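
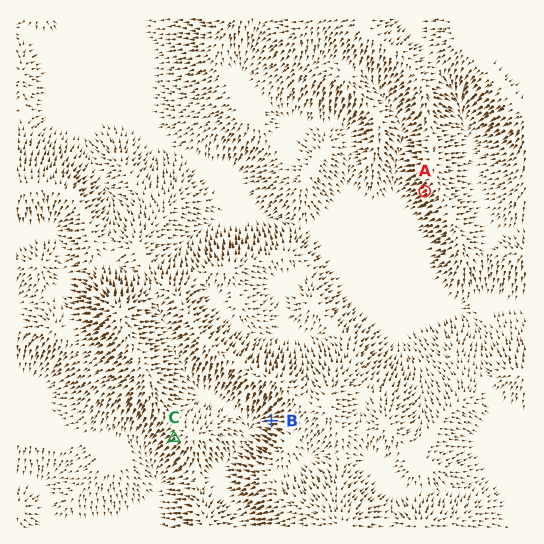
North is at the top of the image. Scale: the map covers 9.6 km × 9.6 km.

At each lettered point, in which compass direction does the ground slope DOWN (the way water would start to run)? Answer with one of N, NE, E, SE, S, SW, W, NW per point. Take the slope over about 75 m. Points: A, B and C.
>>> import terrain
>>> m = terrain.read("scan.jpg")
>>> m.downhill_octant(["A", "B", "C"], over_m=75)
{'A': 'SW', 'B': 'W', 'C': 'SW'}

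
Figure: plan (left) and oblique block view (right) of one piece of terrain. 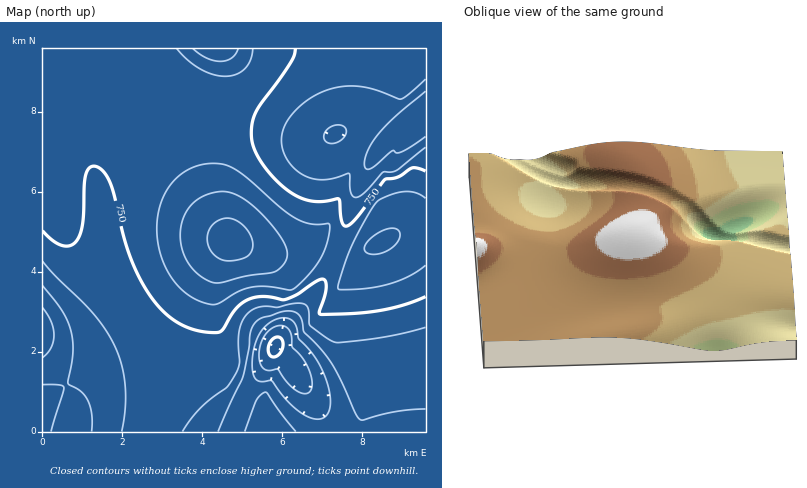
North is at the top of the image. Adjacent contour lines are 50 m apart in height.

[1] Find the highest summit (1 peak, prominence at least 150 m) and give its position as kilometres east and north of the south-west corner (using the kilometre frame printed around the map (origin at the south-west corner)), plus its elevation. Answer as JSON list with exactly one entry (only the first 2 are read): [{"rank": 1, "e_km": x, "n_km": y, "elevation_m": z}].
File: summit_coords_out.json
[{"rank": 1, "e_km": 4.71, "n_km": 4.81, "elevation_m": 917}]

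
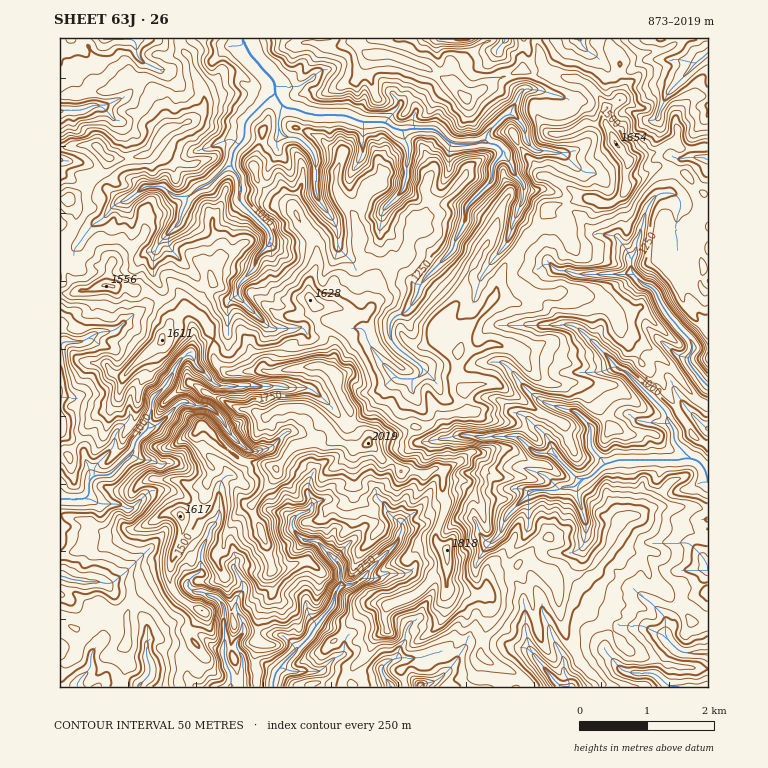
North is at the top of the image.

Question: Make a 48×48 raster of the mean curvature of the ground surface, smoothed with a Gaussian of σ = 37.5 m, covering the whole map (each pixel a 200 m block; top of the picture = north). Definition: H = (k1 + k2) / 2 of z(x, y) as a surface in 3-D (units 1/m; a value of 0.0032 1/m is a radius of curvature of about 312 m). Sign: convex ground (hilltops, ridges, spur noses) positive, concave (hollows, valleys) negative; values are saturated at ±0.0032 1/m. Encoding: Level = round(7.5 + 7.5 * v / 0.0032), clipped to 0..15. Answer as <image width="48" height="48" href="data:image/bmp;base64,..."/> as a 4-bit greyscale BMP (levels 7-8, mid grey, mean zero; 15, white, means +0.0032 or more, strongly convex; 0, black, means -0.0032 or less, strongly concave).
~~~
<image width="48" height="48" href="data:image/bmp;base64,Qk32BAAAAAAAAHYAAAAoAAAAMAAAADAAAAABAAQAAAAAAIAEAAATCwAAEwsAABAAAAAAAAAAAAAAABEREQAiIiIAMzMzAERERABVVVUAZmZmAHd3dwCIiIgAmZmZAKqqqgC7u7sAzMzMAN3d3QDu7u4A////AIS0tCjWp0TyfembqgwCirmI6wRMynoFNLhIjianrCTjBiCMkJzMRZnMgKT6YCSv/nw7qhqn5mG6YO8TtzRVlKxlFcW2K+ySAmpkmxZsWTT6ZAz3jdP5NkpILx2GTZgl2LqGizdpi3GliwKZOPBctFqIHTtollNU25aqmFdn/TK4vEBZh6QI1lmpR5l4eZtXuErJSHbdUIOdtkwN3v+x+Yq3ZLl3iISaZZQxeGfgfPCaVU0BZ3fH6VyGhLh3dmi5qCdXV3nTC6SvyH8vBjEq5wx4ebiqd3pUVbmnhHj4P0FsefUM0J81+UjHx1ZMl4epknqJiCP4C4iPgyCT+gas94BoeZoWyGVnaGeXv7Brc6frMJpZT7BsPlsPGtxEumiIm82l1N7MgLbJUM5qakCW8g4VjKkIrMtlZUMyEEm2o17jSgiKlnZX+FyTTJkMmZu822hczxEotIeMTBh7orWh54U2AQI22IiBFXkiWv74mURb6C5IRk+5xYbN2Zohp2xP9LhMBTACqV3P1SO7Ws2L/pVCfsD2EzMzU+PEsN+zp/EAvZtNvTF0iP/PQg3gpFaHNkpsokW/nwP5B4jWzahAAAAAXD1w/Ozx6iqLLQBp+AW9ZX1mimbtt53uYt9wyzJC4aisuR8IAM/8/egvR2ZJq+1gfjANgn4sHURW+Bfg/+anh2DJM5dNKWEukHuYeuCHzDpG5MA/0AAAADbkp1RXe772HdzM3gfG4Ct/nnoPDP////3udj9DeVZw6VZmMG5eFF+rGvtAjyaKVYimZdBVjIY6x3iaCqbTCwAoho+zXCmEmSSmXAurmWrbm9uAnKsPJJxCJVy0rR6gEUpWeStdh6NDMDMIfKLxLUeaU2mp6EwK26ZpqRJ6xop3inepmpww2IZliUh8diDKaeq4fMYXm0upqZqZqq0Lq5/v3rK4a6PYiNOGeHoJe3e3iLzMyVAtfZM4VWqla4I6aNLHiYZwiaPGZzEAAwi6a6actGd2yqcIdKpGmJq2CPVrhTnd2x63bKWJmlOMiJ6ASJsJlZl5Ya8al2q5tQqXetWIluIYaZzgmNsawnmbsIzA6HqDRle3e2o2lcsUjUgCfqYMooupoznwi4tId4K3i8qlF/qR3mB+v4CssguqlBn0Lsdr+IDJaulnUIcRReCJuyP0ylCJvBGvBCjNP5Qkbmi3piD1QODjyEXgzcCuD9JnH+pFK6l212Vbiaid9wjzamXxPOC/O/WAvKZGWbSqt4iurOiCTjbGPwXuD7KbVY8S8ABpf7l0aLv5RG1XgmKGMW3MOoLZAgBfDftRzHhvK3eoFoztumOtb5VkIyMQPsRPDZn4+VMPcxAzuWlayXQ7RDIiVk9bWdgwy2RT4VsPZs1mJoh1qal2aZ2GX3JafOijqmRGn6g4uoeaxqlV2HSXVmn9ehiFvG21A4muOYRgm3h3m4E7p8pWVmFIpoismFW92sumSHunK4iIpnudYoRleWllvc6oq6YofVZzfYZVUneSYmSYpUdX7s28lldzI602fVYryUaOhg=="/>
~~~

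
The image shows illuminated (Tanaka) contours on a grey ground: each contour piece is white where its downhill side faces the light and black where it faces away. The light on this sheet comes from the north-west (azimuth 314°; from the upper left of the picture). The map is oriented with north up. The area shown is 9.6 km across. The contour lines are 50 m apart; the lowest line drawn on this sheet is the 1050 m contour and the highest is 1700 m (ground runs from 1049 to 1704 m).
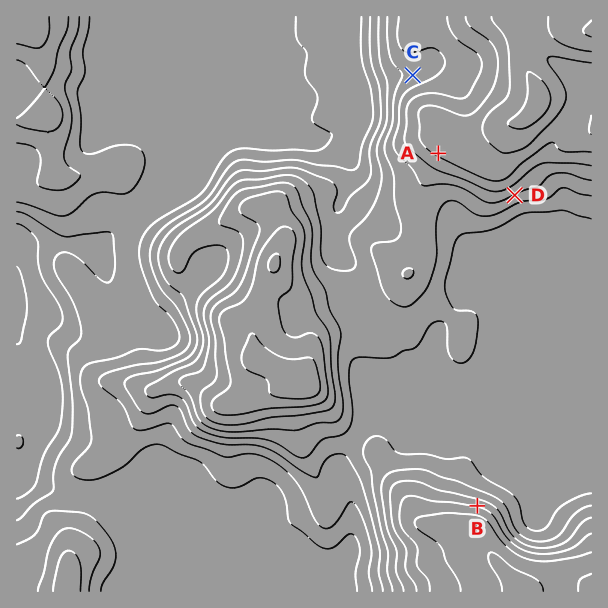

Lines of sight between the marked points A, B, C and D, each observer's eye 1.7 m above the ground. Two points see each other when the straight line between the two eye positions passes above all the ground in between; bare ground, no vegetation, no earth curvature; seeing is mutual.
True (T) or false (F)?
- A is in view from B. T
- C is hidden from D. T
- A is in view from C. F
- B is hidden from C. T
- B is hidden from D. F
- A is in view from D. F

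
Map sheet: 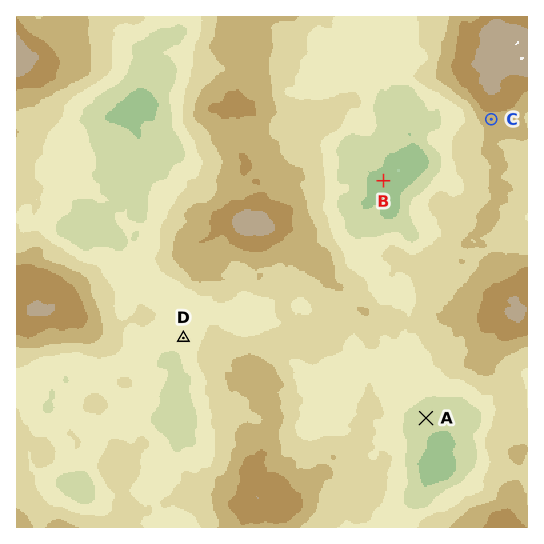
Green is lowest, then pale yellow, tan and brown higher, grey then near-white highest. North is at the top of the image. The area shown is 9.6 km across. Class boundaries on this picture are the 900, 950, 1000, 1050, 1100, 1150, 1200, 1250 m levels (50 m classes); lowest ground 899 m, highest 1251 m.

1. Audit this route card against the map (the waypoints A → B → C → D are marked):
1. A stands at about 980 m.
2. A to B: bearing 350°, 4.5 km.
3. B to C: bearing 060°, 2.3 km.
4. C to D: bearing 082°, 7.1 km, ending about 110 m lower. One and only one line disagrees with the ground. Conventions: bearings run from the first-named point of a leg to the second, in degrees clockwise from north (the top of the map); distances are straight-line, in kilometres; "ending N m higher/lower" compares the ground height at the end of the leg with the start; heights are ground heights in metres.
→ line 4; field bearing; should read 235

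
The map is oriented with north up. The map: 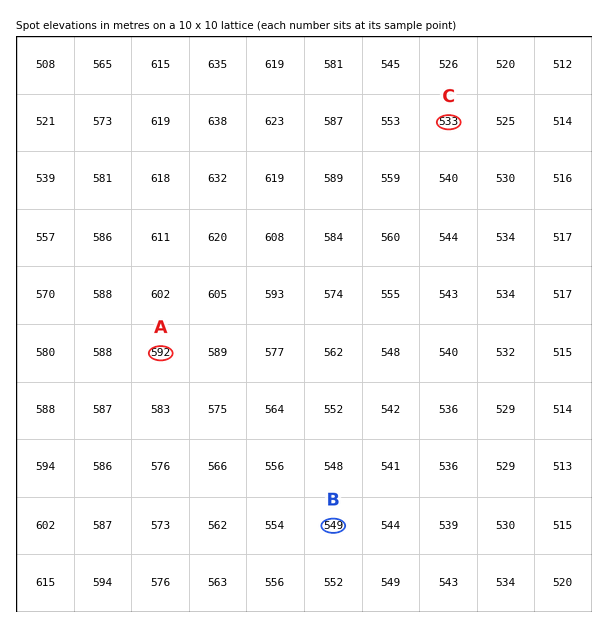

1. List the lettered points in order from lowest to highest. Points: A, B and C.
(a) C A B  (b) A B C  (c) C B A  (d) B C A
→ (c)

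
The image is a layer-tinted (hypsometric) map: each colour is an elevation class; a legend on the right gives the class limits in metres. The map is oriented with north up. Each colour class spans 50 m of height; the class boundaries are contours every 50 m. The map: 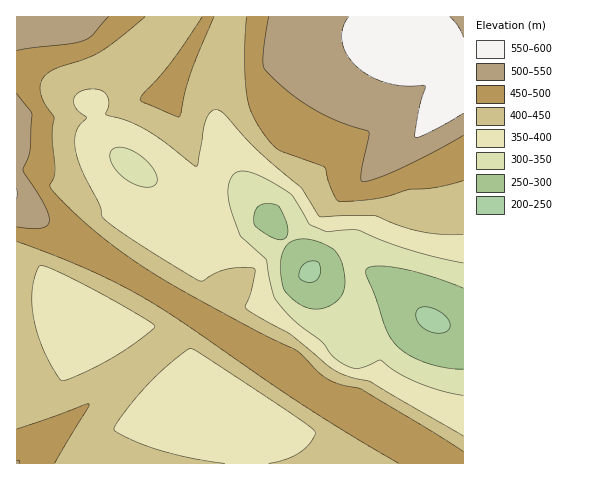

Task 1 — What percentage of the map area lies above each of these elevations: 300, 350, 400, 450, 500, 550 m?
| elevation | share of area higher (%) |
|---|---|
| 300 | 94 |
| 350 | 86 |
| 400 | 61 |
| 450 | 34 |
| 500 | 14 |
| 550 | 5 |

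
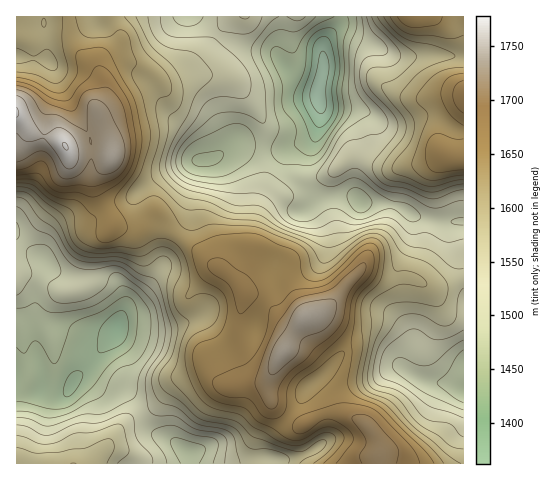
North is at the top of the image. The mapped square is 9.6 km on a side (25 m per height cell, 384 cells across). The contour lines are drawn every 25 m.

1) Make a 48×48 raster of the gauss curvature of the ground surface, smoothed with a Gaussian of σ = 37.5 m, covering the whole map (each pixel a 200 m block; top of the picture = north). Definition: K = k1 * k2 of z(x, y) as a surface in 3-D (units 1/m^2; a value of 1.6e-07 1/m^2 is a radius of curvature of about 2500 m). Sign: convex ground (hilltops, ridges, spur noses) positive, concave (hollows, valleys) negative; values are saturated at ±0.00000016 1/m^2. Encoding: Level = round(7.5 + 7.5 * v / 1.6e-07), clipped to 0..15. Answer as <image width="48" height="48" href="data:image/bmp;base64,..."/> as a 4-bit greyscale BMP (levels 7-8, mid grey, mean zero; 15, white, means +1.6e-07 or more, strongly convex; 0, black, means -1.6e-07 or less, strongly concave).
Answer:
<image width="48" height="48" href="data:image/bmp;base64,Qk32BAAAAAAAAHYAAAAoAAAAMAAAADAAAAABAAQAAAAAAIAEAAATCwAAEwsAABAAAAAAAAAAAAAAABEREQAiIiIAMzMzAERERABVVVUAZmZmAHd3dwCIiIgAmZmZAKqqqgC7u7sAzMzMAN3d3QDu7u4A////AIZpaIZ1ZleZd5h3d2R+9AR2VoiIh3eGVodXZ3d4l1eIerq5dUWKkAL7aIeImIiHh4eId4d5qHh3mXbPp2ZWr7f/dDRniHdmmIh3eadouIl3qFWLl2SFWf9tplh3d4hleJl2aJeIiFVXh2iXVXiTAv0AF4uoeKuImHZ5iWWKhjJXeIuod2e+MGdUWK3Zd5h3h1aGfoVphlRWZ3hnh0avpah3dUilV3Z3eGambpZWeJZndmacykZ2asl3YwSleHeHaXiXapd3iIaLp2eZmDZzSeuHYgj6ZomHaHh3eIeIqEOftmh3h3ZnZ5l4dkjsd3d3d3d3h3d2mWV6Ynl4h4d6d3hod3esqHiHd3eIh3d2d2mYRKqIh3Z7uoh4h5icqIiHeHiIiId3eVipiNyHd3Z6uXZndbiLl3h2aHd4h3d3i3eZhop1Z3qndGd4cmVHd4hmd3d3d3h3rXeYcAaGZ3y2Y3ialVdmaJh4mHh2Z3dmzXinURe6ZWqEaNiauWd2aJh4p3d1Z3d3iHjZnIeshXdUefmap6qId4h3d2eHqZmIetiGv6eth6dWlJmHYt+oh3eHeIhnupmZZrdifGSJVqd4gzdzAGt2Z3iZhnZFh3eIdXUxVzN3Rod4hTamWVgRV4iYY4dohUQ0/4kziFi6d3eIhla5iJ+DaImIdneacxJG+DVr+3mpiHeJh4e8l5/VRoh3iHerc2mJRGaO91iIeHd3e/dIZs/0JXd3d2WLh/uvUbp2QDiId4qVbNIGVJ/2V4d3d2Vpiflvw4ljRGiIh5y1aGNXcy3DZ3iHd4Z3VZh51mh3d4hmZ4l1jrZ3cgcRd5ZYiJd3dGZ2l1d4dmh1eIU1v/t4dv8ySeQmiIhWU4RUR2a8hmiYioZUWqllRv9QCsZWeN5mZaVVJ+mahleHaIZVeGd1NuthO6Ukmcts+Vd2NekmdUd2Vnd4hmd0KupmeYh2q2AI20R3h1MTVpmIh3iIdnQZmYZ/tFvZZ6MYfIRq/URCPf2ZmHd3Z4EO9QFM6FeadZi9fbNq/4d0X/uIiHdWl3h4tzNHqGabh3Z2j6R4voV4bvl4iIdFuFrHeXd3h2e8d2gg33aHioR4Vph3eJdGl2d3und3h3i6iHkzmTZ3d3aHRWZ3ird5Z4VGqnh5qHZ2iTV3hzV3dneHZnZ3eZaIWKaMZGh7t1RVZ3eFlUaIiYd4h4d3d3Z2h4jfcDeahlV3aJgyY1zYm3d3iHeId3eHplvdc0eHeah3iu1nln2niWZnmGZ3d3eIhk21mUWWWJhliqZauHZmeId5p2Z3eIiIRWqDl0zWZ4h2ilNYqWR5iKh6lnd3iZiHZqdpho/Hd4h3eXVd+Gd1Z3d5dnd3iIiIl6h/p4mXeHd3Z4RrmIiYd3Z3Znh3h2Wah3ith2Z5lkZ3Znd2Z3aYV2Z3Z4h3dkO9h0j6aIWNgiaId3h1dleGWqeJh4dnd0SbhQj5J3FrZVeHd3eId2mpe6eZiIZWd3p4hkelGHAnnMhmZ3eJd3iHNGZ4eJhmd6tlaLhFSqVnvriIdw=="/>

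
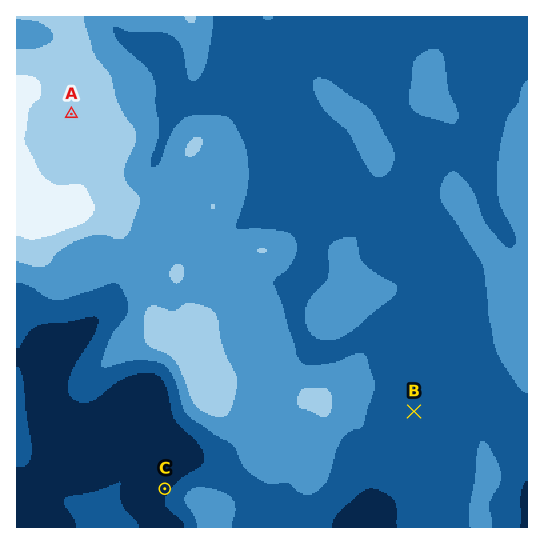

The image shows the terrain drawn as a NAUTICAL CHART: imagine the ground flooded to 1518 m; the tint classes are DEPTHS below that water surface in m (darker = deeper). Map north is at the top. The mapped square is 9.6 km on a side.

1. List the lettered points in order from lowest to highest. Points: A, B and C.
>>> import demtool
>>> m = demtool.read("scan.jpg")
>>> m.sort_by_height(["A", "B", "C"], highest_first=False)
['C', 'B', 'A']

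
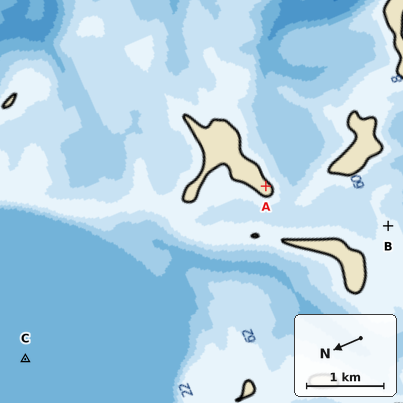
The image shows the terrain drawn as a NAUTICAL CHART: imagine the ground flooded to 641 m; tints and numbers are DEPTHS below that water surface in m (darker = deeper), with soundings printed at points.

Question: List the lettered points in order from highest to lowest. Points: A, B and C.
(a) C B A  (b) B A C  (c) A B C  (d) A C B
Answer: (c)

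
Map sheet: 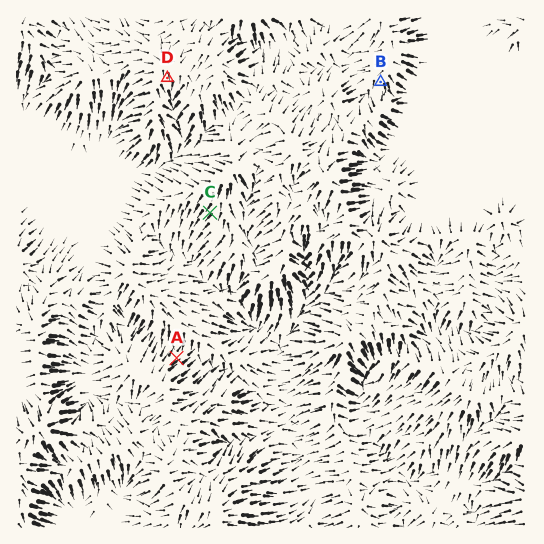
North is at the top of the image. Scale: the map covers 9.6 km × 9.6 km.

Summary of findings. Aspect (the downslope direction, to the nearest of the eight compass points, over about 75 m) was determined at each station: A NE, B S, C SW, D S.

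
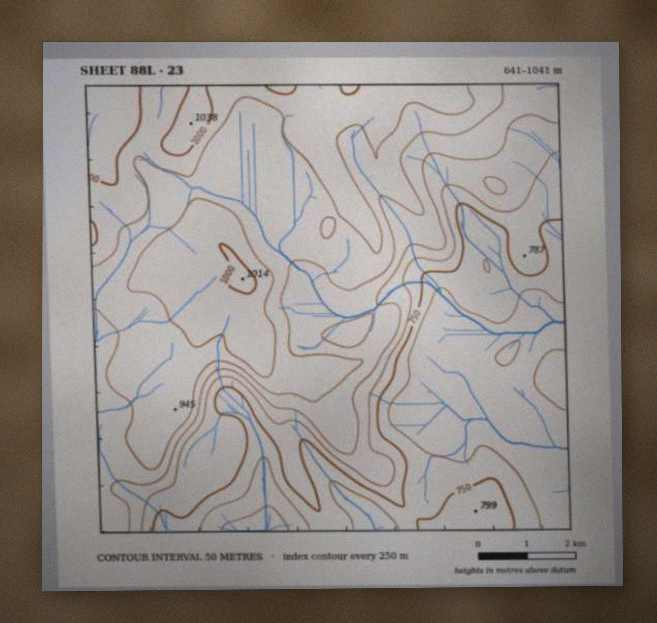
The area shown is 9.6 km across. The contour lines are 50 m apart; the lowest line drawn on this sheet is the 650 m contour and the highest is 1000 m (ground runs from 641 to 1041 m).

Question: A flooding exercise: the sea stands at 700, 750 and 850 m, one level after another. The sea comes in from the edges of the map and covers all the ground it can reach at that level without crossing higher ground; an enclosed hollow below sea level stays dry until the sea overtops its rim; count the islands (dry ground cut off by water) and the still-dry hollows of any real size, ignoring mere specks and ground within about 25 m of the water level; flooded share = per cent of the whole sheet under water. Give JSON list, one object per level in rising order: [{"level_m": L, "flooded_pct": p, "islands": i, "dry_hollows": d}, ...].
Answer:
[{"level_m": 700, "flooded_pct": 15, "islands": 0, "dry_hollows": 0}, {"level_m": 750, "flooded_pct": 27, "islands": 0, "dry_hollows": 0}, {"level_m": 850, "flooded_pct": 44, "islands": 0, "dry_hollows": 0}]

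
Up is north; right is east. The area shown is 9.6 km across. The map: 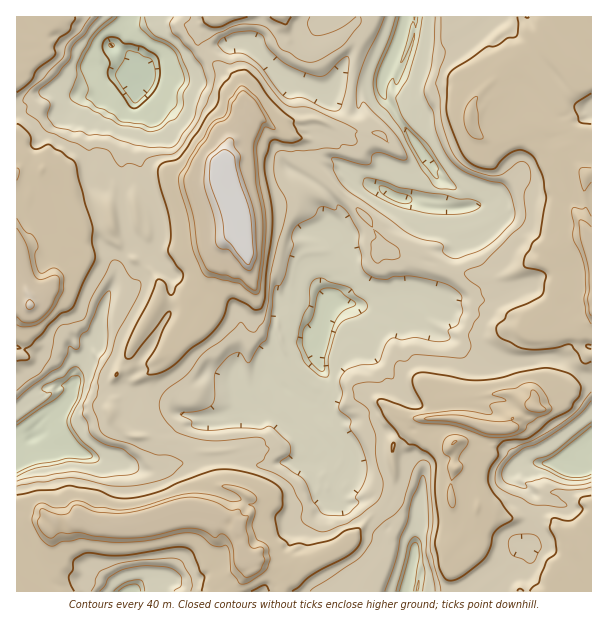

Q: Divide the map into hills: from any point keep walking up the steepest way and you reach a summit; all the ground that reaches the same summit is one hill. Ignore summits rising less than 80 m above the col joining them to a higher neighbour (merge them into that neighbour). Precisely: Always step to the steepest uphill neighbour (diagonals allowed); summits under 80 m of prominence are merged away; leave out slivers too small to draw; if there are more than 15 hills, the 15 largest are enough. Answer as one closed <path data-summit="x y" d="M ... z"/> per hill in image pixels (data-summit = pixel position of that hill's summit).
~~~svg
<path data-summit="224 165" d="M488 16l-471 0 0 88 21-10 18-4 16 4 30 2 20-16 9 0 2 3 3 13-9 18-1 21-5 14 0 13 3 11-3 27 5 27 7 19-13 12-4 6-1 15-11 23-6 22 2 12-2 4-8 4-4 15-10 13 0 9-8 18-32 29-2 7 8 1 9 9 20 3 28 12 20 2 22 8 17 2 7-3 4-5-1-30 10-9 5-10 32 3 24-4 10-5 5 3 7-4 8 2 3-1 4 7 19 13 5 14 7 10 0 8 5 6 0 10 2 9 10 11 3 3 6 2 5-8 10-4 2-10-7-7 7-12-1-11-13-22-22-26 0-3 6-4 5-9 0-12-7-14-2-12 4-9 0-9 8-24 5-4 32 2 7-4 14 0 15-5 18 0 7-10 4-22 10-11 12-2 10-10 9-2 22-13-3-7-11-12-43 1 0-4 4-5 2-15-8-9-4-12-21-28 7-9 0-14-6-11-17 0-3 3-2-1-6-10 2-17 2-5 12 5 13-31 18 5 15 0 33-21z"/><path data-summit="591 248" d="M591 16l-102 0-18 16-27 17-15 0-18-5-13 31-12-5-4 11 0 11 7 11 6-5 15 2 6 11 0 14-7 9 21 28 4 12 8 9-2 15-4 5 0 4 43-1 14 16 0 3-7 5-15 8-9 2-7 8-15 4-10 11-3 18-5 10-3 4-18 0-9 3 4 11 8 9 52 24 12 10 21 12 23 2 25-8 17 0 16 6 21 18z"/><path data-summit="120 525" d="M261 408l-7 4-5-3-10 5-24 4-32-3-5 10-10 9 1 30-4 5-7 3-17-2-16-7-26-3-28-12-15-2-8-2-9-10-12 5-10 0-1 152 311 1 20-18 7 0 5-3 25-29 0-6 7-12-5-17-12-9-27 7-9 0-11-5-13-14-2-9 0-10-5-6 0-8-5-4-7-20-19-13-4-7-3 1z"/><path data-summit="486 428" d="M390 298l-18 2-7 4-32-2-5 4-3 6-5 27-4 9 2 12 7 14 0 12-5 9-6 4 0 3 22 26 10 16 4 12-1 9-6 8 6 4 1 9-6 7-6 1-4 9 4 2 9 0 27-7 13 10 6-9 11 5 15 1-1 11-4 14 1 24-9 37 59 1 18-16 20-11 10-12 17-13 5-43-8-10-11-8-4-8 4-7 9-6 12 5 36-1 5 2 14-17 0-64-22-19-16-6-17 0-25 8-23-2-21-12-12-10-52-24-8-9z"/><path data-summit="30 305" d="M131 80l-9 0-20 16-30-2-16-4-18 4-22 11 1 334 16-1 3-10 32-29 8-18 0-9 10-13 2-12 12-11-2-12 6-22 11-23 1-15 4-6 13-12-7-19-5-27 3-14-3-37 5-14 1-21 9-16z"/>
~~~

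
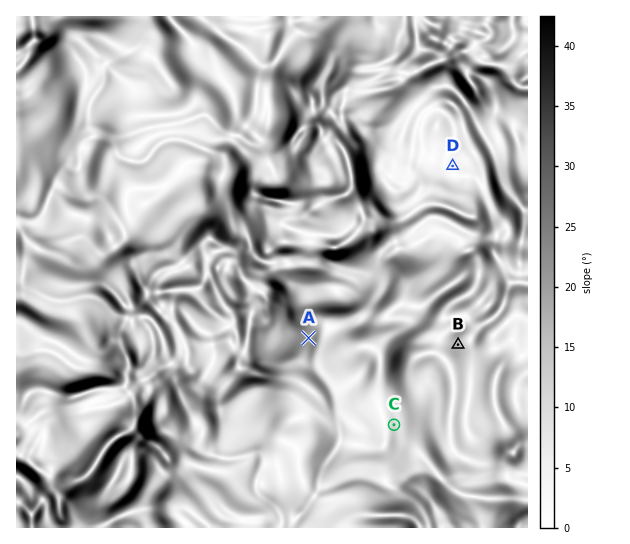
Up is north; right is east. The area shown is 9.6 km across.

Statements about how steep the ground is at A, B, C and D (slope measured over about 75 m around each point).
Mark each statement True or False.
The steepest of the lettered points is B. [False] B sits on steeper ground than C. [True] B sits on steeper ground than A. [False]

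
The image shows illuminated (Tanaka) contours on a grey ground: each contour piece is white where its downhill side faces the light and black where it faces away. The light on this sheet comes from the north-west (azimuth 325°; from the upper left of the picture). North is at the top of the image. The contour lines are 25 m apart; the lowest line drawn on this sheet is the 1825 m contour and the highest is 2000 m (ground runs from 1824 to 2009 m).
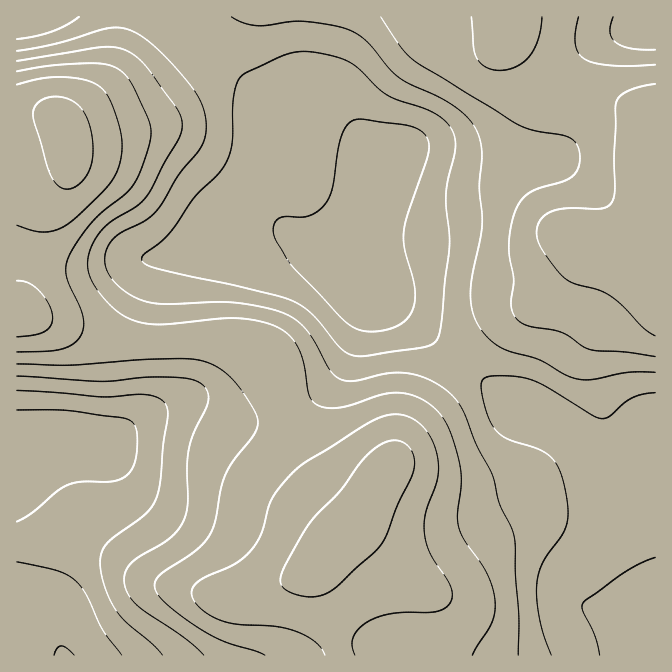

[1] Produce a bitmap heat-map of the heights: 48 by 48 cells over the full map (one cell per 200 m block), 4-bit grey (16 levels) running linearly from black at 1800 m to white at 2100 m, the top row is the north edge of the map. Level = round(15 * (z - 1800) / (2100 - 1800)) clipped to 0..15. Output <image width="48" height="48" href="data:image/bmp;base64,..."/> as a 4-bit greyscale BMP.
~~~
<image width="48" height="48" href="data:image/bmp;base64,Qk32BAAAAAAAAHYAAAAoAAAAMAAAADAAAAABAAQAAAAAAIAEAAATCwAAEwsAABAAAAAAAAAAAAAAABEREQAiIiIAMzMzAERERABVVVUAZmZmAHd3dwCIiIgAmZmZAKqqqgC7u7sAzMzMAN3d3QDu7u4A////ACEREiIzREVWZmd3eId3d3d3ZmVUMzMiIiEREiM0RVZnd3d3iId3d3d3ZmVEMzIiIiIRIjNEVWZ3iIiIiIh3d3d3dmVEMzIiIiIiIjRFZneIiIiIiIiIiIh3dmVDMzIiIiIiIzRWZ3iIiImZmYiIiIiHdmVDMzIiIiIiI0VWZ3eIiImZmZiIiIh3dmVDMzMyIiIjM0RWZnd3iImZmZmIiIh3dmVEMzMzIjMzM0RVVmZ3eIiZmZmZiId3ZlVEMzMzMzMzM0RFVWZnd4iJmZmZiId2ZlVUQzMzMzMzM0RERVZnd4iJmZmZmId2ZVVURDMzMyMzMzNERFVmd3iImZmZmId2ZVVURDMzMyIzMzMzRFVmd3iIiZmZmId2ZVVURDMzMyIjMzMzRFVmd3eIiJmZmYd2ZVVURDMzMyIiIiIzRFVmd3d4iJmZmYh2ZVVERDMzMxIiIiIjNFVmZ3d3iImZmYh2VVRERDMzMxERIiIjNFVmZnd3eIiZmYd2VUREQzMzMyIiIiIjNFVWZmd3d3iImIdmVEMzMzRDMyIiIiIjNEVWZmZ3d3eIiHdlVDMzM0REMzMzMzMzNEVWZmZmZmd3d3ZlRDMzM0REMzM0REREREVVZnd2ZmZmZmZVRDMzRERERERVVVVVVVVWZ3d2ZVVWZlVURDNERVVURGZmZmZmZmZmd3d2ZVRVVVRERERFVWZVVXd3d3ZmZmZ3d3d2VURERERERFVVZmZmZoiId3d3d3d3d3d2VDMzM0RERVVmZmZ3d5mYh3d3Z3d3d3ZlRDMiMzREVWZmZnd3eJmYh3ZmZmZmZmVUQyIiIzRFVmZnd3d3iJmYh2ZVVVVVVVREMiISIjNFVmZ3d3d4iJmId2VUREREREMzIiERIjNFVmZ3d3eIiJiIdlVERERDMzMyIiESIjNFVmZ3eIiIiIiIdlREREMzMzMyIiIiIzNEVmZ3iIiIiIiIdlRERDMzMzMiIiIiIzNEVWd4iIiIiZmYh2VURDMzMzIiIiIiIzNEVWd4iIiIiZmZiHZVREMzMzMiIiIiIzNEVWZ4iIiIiJmZmIdmVEQzMzMzMiIiIzNEVWZ3eIiIiJmqqZh2ZUQzMzMzMyIiIjNEVWZnd3d4iJqqqpiHZVRDMzMzMyIiIjNEVWZmZnd4iKqqqpmHdlREMzMzMyIiIiNEVVZmZmd4iKqqqqmIdmVEQzMzMyIiIiNEVVZmZmd4iaqqqqmId2VUQzNEMyIiIiM0VWZmZmd4iaqqqqmId2ZUQzNEMzIiIjNEVmZmZnd4iKqqqpmId2VUQzNEMzMzMzRFVmZ3d3d4iKqqqpmHdmVUQzMzMzMzREVWZnd3d3d4iJmqmZiHdlVERDMzMzM0RVVmd3d3d3d3iIiZmIh3ZlVEREMzMzNEVWZ3d3d3d3d3d3d3d3d2ZVRERERDRERFZmd3eIh3d2ZmZlVWZmZmVURERERERERVZnd3iIiHd2ZVVUREVVVVVERERVVERFVWZ3d3iIiHdmZVRDM0RFVURERFVVVVVVVmd3d3iIiHd2ZVRA=="/>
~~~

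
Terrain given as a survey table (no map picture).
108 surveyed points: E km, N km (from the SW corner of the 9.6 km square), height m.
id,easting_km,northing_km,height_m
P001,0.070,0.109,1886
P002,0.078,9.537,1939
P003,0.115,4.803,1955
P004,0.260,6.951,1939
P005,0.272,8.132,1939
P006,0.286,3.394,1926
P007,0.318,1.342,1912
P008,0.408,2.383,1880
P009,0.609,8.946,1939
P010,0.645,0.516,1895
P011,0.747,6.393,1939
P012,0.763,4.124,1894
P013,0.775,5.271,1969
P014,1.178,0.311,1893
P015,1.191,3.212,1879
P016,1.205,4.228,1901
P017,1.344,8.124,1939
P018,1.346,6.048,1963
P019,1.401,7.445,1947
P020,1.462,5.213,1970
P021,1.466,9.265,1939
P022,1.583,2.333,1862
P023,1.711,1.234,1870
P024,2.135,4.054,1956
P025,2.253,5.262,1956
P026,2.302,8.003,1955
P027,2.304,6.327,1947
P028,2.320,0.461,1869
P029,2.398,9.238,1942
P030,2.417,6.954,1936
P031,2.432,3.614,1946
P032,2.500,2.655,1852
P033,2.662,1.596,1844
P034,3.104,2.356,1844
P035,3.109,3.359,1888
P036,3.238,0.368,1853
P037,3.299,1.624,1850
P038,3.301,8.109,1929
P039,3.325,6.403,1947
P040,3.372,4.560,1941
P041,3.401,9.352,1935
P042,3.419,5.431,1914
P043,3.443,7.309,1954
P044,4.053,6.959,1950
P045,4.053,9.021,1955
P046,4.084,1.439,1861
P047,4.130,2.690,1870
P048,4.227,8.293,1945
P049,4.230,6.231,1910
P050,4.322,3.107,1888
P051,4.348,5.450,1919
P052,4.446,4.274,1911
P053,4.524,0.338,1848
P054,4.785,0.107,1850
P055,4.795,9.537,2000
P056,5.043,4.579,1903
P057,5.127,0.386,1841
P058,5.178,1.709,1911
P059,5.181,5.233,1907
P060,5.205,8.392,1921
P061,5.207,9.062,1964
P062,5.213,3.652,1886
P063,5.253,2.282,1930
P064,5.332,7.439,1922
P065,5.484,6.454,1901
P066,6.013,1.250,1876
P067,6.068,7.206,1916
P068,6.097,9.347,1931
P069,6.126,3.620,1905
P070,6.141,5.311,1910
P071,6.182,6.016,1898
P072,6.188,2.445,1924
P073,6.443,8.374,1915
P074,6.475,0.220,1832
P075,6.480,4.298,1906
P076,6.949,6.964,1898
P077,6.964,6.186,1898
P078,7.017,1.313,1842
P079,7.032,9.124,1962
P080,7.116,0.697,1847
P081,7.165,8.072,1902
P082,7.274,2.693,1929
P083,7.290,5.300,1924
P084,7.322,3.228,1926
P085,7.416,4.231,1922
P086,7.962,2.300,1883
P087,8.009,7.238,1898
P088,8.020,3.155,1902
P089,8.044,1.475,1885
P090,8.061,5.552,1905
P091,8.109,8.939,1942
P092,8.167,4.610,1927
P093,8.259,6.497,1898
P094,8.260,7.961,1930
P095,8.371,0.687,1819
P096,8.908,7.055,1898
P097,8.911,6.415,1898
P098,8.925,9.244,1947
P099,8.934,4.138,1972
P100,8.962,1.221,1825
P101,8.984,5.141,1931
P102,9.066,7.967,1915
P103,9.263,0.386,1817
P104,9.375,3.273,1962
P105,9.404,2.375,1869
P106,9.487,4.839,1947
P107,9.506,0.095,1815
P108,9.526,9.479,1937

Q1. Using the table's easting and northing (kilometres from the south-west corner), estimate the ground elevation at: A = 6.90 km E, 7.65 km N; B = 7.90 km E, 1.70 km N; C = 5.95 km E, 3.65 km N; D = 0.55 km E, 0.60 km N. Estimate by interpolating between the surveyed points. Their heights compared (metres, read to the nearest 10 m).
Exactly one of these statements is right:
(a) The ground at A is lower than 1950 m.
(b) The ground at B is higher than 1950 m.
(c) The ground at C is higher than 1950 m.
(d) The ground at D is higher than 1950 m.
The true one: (a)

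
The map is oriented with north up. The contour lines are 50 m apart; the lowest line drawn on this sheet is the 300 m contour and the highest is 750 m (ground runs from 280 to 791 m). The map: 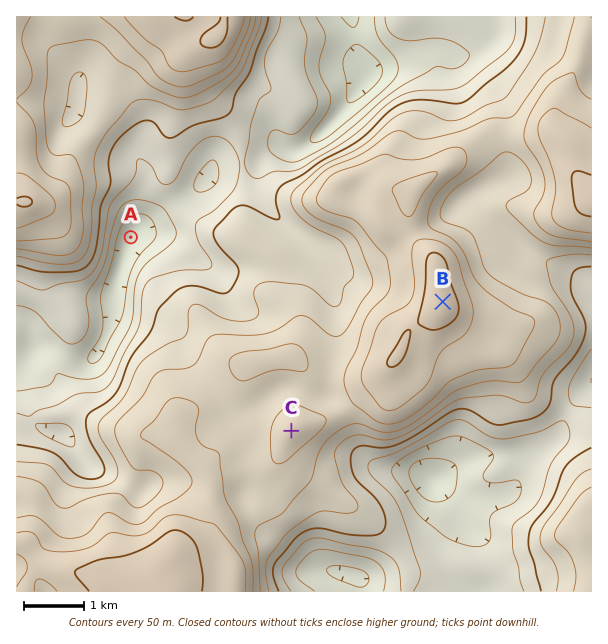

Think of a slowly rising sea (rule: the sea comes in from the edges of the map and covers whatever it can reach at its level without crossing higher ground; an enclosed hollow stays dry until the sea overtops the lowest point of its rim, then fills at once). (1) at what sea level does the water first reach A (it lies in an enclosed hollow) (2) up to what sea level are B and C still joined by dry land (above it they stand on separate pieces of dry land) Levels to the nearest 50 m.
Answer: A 400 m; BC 650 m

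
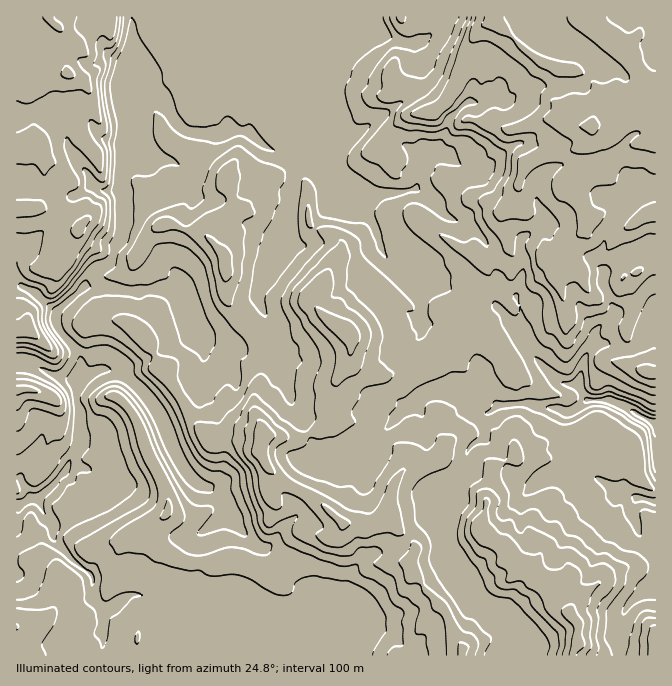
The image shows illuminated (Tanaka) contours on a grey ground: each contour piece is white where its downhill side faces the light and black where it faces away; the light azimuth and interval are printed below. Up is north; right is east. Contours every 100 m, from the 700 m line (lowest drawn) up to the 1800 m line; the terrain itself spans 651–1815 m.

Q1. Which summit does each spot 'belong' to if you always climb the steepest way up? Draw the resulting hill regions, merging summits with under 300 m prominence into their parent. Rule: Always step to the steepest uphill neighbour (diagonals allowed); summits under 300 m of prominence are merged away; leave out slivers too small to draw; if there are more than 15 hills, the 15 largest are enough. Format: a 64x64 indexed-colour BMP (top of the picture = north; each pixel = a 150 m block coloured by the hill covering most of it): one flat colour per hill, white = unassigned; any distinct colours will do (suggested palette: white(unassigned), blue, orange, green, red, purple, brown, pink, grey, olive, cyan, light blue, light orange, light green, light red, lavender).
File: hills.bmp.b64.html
<image width="64" height="64" href="data:image/bmp;base64,Qk12CAAAAAAAAHYAAAAoAAAAQAAAAEAAAAABAAQAAAAAAAAIAAATCwAAEwsAABAAAAAAAAAA////ALR3HwAOf/8ALKAsACgn1gC9Z5QAS1aMAMJ34wB/f38AIr28AM++FwDox64AeLv/AIrfmACWmP8A1bDFABERERERERERERERERERERERERESIiIiIiIzMzMzMzMzERERERERERERERERERESIhERESIiIiIiIiMzMzMzMzMREREREREREREREREREREiIhESIiIiIiIiMzMzMzMzMxERERERERERERERERERESIiIiIiIiIiIiMzMzMzMzMzERERERERERERERERERERIiIiIiIiIiIiMzMzMzMzMzMREREREREREREREREREREiIiIiIiIiIjMzMzMzMzMzMxEREREREREREREREREREiIiIiIiIiIjMzMzMzMzMzMzEREREREREREREREREREiIiIiIiIiIjMzMzMzMzMzMzMRERERERERERERERERIiIiIiIiIiIiMzMzMzMzMzMzMxEREREREREREREREREiIiIiIiIiIiMzMzMzMzMzMzMzEREREREREREREREREiIiIiIiIiIiIzMzMzMzMzMzMzMREREREREREREREREiIiIiIiIiIiIjMzMzMzMzMzMzMREREREREREREREREiIiIiIiIiIiIiMzMzMzMzMzMzMREREREREREREREREiIiIiIiIiIiIiIzMzMzMzMzMzMxEREREREREREREREiIiIiIiIiIiIiIjMzMzMzMzMzMzERERERERERERERESIiIiIiIiIiIiIiIzMzMzMzMzMzMRERERERERERERESIiIiIiIiIiIiIiIjMzMzMzMzMzEREREREREREREREiIiIiIiIiIiIiIiIiMzMzMzMzMzEREREREREREREREiIiIiIiIiIiIiIiIiIjMzMzMzMzEREREREREREREREiIiIiIiIiIiIiIiIiIiMzMzMzMzMRERERERERERERESIiIiIiIiIiIiIiIiIiIzMzMzMzMxERERERERERERESIiIiIiIiIiIiIiIiIiIiMzMzMzMxERERERERERERERIiIiIiIiIiIiIiIiIiIiIjMzMzMzEREREREREREREREiIiIiIiIiIiIiIiIiIiIiMzMzMzEREREREREREREREiIiIiIiIiIiIiIiIiIiIiIjMzMzIREREREREREREREREiIiIiIiIiIiIiIiIiIiIiIiIiIiERERERERERERERERIiIiIiIiIiIiIiIiIiIiIiIiIiIRERERERERERERERESIiIiIiIiIiIiIiIiIiIiIiIhERERERERREEREREREREiIiIiIiIiIiIiIiIiIiIiIhERERERFEREQRERERERESIiIiIiIiIiIiIiIiIiIiIhEREREREURERBERERERERIiIiIiIiIiIiIiIiIiIiIhERERERERRERBERERERERIiISIiIiIiIiIiIiIiIiIiERERERERFERBEREREREREREREiIiIiIiIiIiIiIiIiEREREREREUREERERERERERERERIiIiIiIiIiIiIiIiERERERERERREQREREREREREREREiIiIiIiIiIiIiIiIRERERERERFEREEREREREREREREiIiIiIiIiIiIiIiEREREREREREURERBERERERERERESIiIiIiIiIiIiIRERERERERERERREREQRERERERERERIiIiIiIiIiIRERERERERERERERFEREREERERERERERESIiIiIiIiIREREREREREREREREURERERBERERERERERIiIiIiIiERERERERERERERERERREREREQRERERERERESIiIiIiIRERERERERERERERERFERERERBERERERERERERIiIiIREREREREREREREREREUREREREQRERERERERERESIiIhERERERERERERERERERRERERERBERERERERERERIiIhERERERERERERERERERFEREREREERERERERERERESIiEREREREREREREREREREUREREREQRERERERERERERIhERERERERERERERERERERREREREQRERERERERERERERERERERERERERERERERERFERERERBEREREREREREREREREREREREREREREREREREUREREREQRERERERERERERERERERERERERERERERERERRERERERBERERERERERERERERERERERERERERERERERFEREREREEREREREREREREREREREREREREREREREREREUREREREQRERERERERERERERERERERERERERERERERERREREREREERERERERERERERERERERERERERERERERERFEREREREQREREREREREREREREREREREREREREREREREURERERERBERERERERERERERERERERERERERERERERERREREREREERERERERERERERERERERERERERERERERERFEREREREEREREREREREREREREREREREREREREREREREUREREREQRERERERERERERERERERERERERERERERERERRERERERBERERERERERERERERERERERERERERERERERFEREREREEREREREREREREREREREREREREREREREREREUREREREQRERERERERERERERERERERERERERERERERERRERERERBERERERERERERERERERERERERERERERERERFEREREREQREREREREREREREREREREREREREREREREREURERERERBERERERERERERERERERERERERERERERERER"/>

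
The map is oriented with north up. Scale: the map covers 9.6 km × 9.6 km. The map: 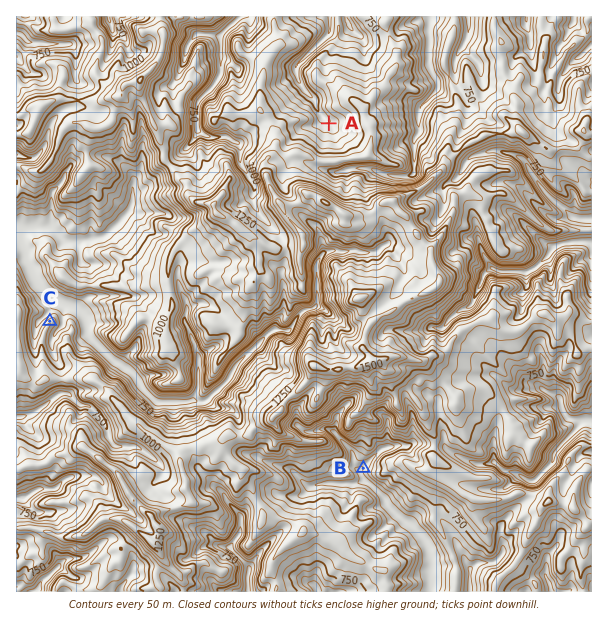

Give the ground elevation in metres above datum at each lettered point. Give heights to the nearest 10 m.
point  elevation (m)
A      800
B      550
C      690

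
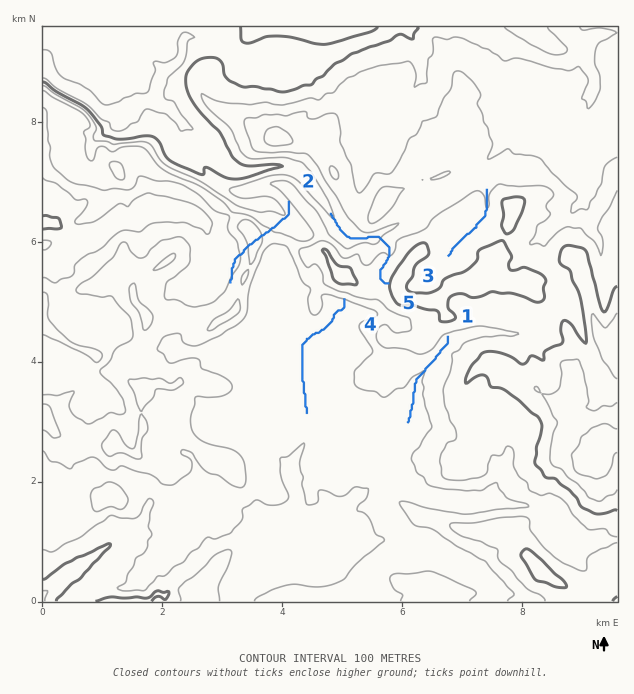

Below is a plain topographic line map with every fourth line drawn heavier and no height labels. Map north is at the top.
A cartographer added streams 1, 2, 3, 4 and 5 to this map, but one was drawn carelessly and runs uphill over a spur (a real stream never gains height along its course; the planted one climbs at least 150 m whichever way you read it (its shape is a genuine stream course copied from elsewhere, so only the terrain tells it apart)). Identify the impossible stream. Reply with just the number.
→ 2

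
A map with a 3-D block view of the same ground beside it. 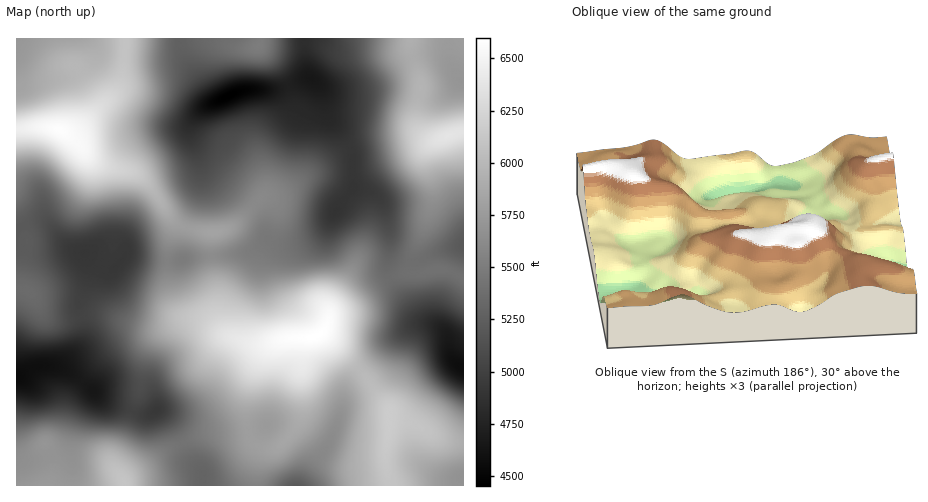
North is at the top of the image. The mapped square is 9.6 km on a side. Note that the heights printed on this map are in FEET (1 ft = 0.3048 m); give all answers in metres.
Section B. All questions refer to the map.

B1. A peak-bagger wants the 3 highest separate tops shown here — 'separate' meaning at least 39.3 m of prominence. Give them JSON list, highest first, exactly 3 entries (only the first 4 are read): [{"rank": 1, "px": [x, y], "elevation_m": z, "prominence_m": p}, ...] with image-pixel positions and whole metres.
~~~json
[{"rank": 1, "px": [315, 336], "elevation_m": 2011, "prominence_m": 654}, {"rank": 2, "px": [60, 131], "elevation_m": 2006, "prominence_m": 290}, {"rank": 3, "px": [448, 135], "elevation_m": 1943, "prominence_m": 308}]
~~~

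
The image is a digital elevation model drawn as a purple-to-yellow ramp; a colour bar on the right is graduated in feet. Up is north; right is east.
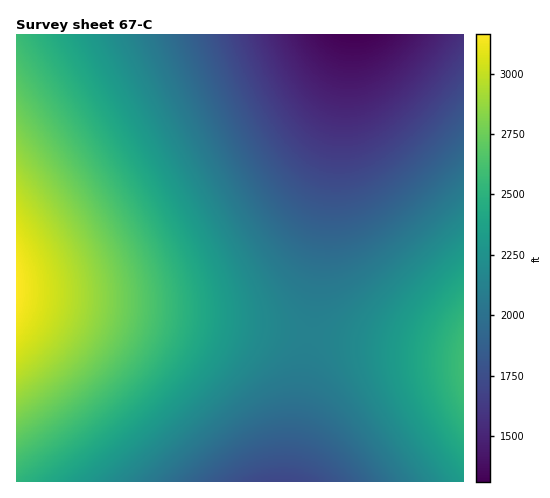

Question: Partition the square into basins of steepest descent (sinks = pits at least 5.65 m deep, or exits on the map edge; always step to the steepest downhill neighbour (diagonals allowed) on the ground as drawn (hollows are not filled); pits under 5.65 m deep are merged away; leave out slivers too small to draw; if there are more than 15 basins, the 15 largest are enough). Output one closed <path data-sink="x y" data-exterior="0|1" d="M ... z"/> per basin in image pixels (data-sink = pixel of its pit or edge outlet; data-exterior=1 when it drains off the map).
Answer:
<path data-sink="356 35" data-exterior="1" d="M463 34l-446 0-1 261 447 61z"/><path data-sink="281 481" data-exterior="1" d="M19 295l-3 1 1 186 447-1-1-125z"/>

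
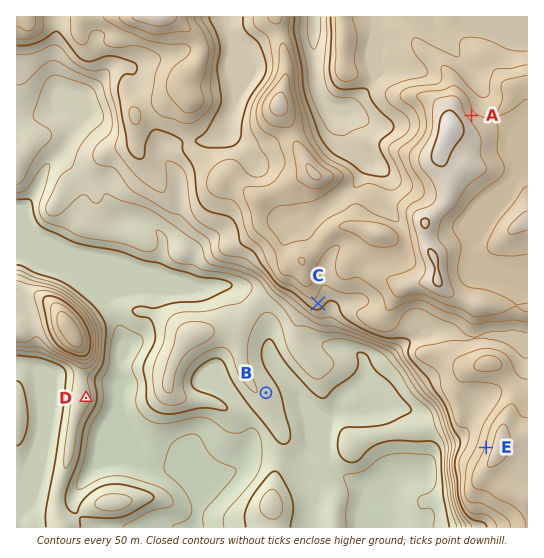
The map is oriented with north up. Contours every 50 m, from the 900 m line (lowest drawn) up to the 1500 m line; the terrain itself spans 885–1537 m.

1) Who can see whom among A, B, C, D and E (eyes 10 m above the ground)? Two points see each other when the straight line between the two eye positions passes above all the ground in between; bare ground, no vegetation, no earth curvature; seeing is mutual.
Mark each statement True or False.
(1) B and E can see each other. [True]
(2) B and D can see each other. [False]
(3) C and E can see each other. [True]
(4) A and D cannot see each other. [True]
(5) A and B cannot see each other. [True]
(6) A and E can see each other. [False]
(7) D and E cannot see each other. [False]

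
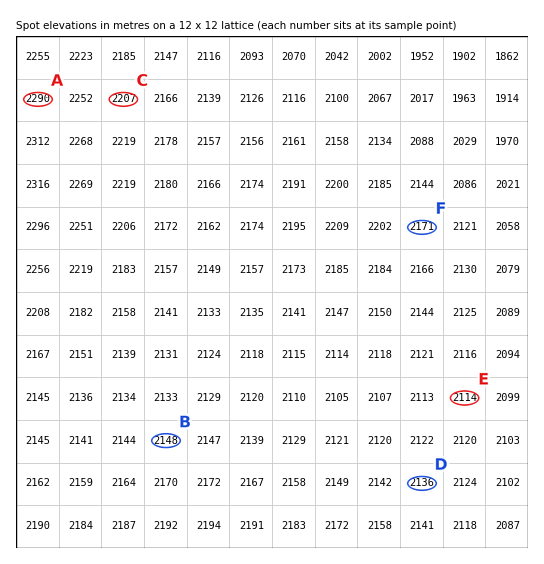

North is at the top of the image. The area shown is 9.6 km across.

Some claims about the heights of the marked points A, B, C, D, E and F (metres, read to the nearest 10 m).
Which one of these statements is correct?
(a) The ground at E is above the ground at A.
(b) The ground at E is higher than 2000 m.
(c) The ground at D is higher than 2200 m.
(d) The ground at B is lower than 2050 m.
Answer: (b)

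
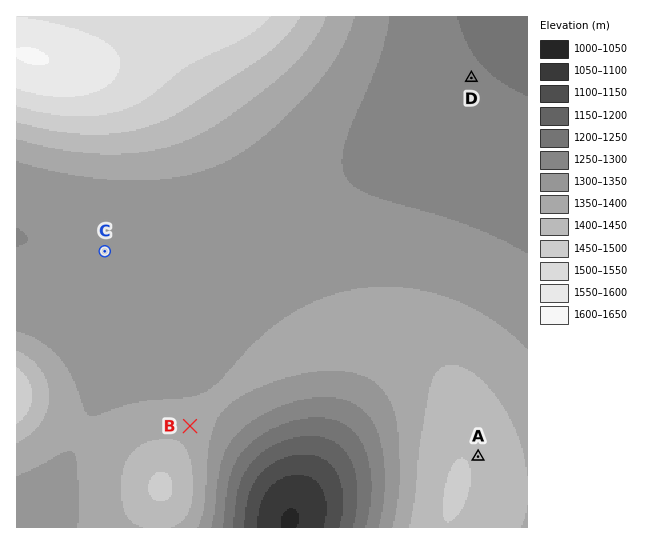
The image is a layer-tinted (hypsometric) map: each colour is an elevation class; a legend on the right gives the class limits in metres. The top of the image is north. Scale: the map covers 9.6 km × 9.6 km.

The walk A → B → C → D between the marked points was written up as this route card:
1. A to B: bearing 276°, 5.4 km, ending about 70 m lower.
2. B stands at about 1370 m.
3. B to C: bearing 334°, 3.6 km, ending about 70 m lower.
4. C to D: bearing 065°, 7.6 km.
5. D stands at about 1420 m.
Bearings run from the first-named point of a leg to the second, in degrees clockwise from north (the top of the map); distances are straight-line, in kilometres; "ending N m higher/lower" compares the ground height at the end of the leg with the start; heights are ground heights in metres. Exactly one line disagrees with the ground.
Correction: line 5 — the height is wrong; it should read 1250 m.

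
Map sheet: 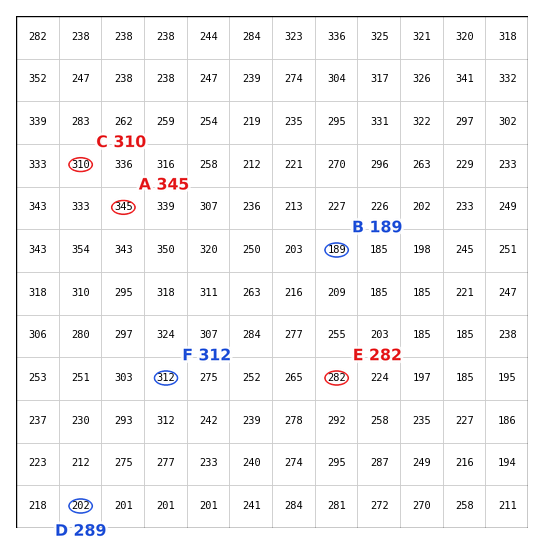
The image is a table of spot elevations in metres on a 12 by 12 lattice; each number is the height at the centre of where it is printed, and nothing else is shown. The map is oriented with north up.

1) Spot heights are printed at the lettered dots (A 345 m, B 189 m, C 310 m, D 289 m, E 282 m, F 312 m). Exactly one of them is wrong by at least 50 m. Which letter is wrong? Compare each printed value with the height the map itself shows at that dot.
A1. D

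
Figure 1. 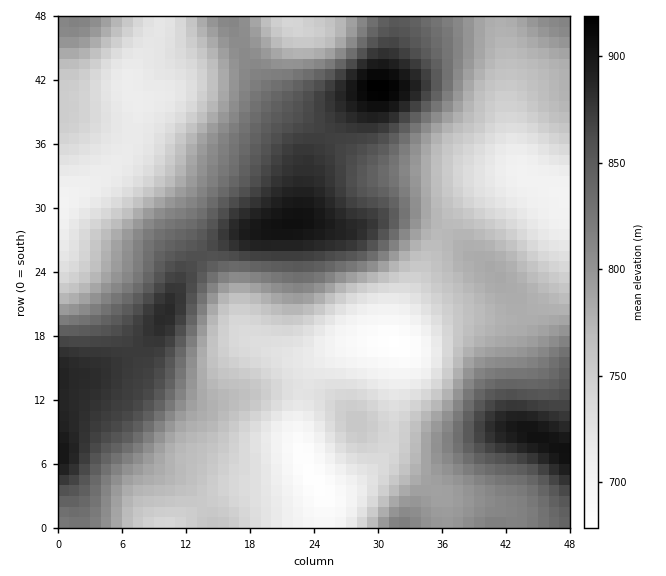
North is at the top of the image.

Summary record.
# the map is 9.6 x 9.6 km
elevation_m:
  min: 680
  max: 920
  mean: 790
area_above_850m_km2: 19.9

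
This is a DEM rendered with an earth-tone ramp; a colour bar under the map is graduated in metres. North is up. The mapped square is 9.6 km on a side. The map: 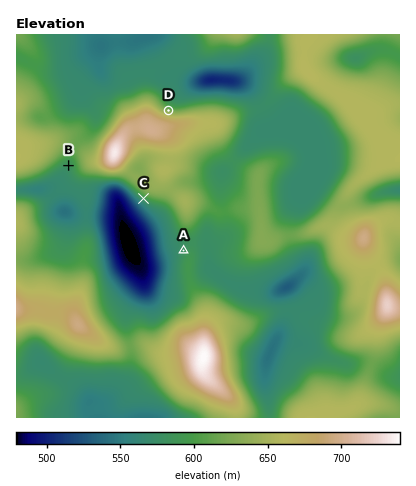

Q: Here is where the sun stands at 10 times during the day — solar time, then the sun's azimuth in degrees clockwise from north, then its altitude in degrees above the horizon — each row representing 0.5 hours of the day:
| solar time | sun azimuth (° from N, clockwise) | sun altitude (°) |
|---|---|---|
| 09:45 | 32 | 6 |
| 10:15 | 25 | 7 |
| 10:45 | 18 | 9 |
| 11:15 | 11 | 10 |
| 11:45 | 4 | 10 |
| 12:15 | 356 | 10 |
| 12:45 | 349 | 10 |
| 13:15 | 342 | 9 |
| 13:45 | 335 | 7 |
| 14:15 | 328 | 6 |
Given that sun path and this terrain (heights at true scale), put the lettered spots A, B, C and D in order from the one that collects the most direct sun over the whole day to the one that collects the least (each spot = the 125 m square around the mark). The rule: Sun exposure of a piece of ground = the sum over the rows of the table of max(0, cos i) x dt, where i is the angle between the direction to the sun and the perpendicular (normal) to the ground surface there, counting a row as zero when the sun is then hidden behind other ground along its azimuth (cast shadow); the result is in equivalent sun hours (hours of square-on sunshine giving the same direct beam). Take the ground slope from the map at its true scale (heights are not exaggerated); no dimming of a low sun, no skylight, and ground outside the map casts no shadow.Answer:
D > A > B > C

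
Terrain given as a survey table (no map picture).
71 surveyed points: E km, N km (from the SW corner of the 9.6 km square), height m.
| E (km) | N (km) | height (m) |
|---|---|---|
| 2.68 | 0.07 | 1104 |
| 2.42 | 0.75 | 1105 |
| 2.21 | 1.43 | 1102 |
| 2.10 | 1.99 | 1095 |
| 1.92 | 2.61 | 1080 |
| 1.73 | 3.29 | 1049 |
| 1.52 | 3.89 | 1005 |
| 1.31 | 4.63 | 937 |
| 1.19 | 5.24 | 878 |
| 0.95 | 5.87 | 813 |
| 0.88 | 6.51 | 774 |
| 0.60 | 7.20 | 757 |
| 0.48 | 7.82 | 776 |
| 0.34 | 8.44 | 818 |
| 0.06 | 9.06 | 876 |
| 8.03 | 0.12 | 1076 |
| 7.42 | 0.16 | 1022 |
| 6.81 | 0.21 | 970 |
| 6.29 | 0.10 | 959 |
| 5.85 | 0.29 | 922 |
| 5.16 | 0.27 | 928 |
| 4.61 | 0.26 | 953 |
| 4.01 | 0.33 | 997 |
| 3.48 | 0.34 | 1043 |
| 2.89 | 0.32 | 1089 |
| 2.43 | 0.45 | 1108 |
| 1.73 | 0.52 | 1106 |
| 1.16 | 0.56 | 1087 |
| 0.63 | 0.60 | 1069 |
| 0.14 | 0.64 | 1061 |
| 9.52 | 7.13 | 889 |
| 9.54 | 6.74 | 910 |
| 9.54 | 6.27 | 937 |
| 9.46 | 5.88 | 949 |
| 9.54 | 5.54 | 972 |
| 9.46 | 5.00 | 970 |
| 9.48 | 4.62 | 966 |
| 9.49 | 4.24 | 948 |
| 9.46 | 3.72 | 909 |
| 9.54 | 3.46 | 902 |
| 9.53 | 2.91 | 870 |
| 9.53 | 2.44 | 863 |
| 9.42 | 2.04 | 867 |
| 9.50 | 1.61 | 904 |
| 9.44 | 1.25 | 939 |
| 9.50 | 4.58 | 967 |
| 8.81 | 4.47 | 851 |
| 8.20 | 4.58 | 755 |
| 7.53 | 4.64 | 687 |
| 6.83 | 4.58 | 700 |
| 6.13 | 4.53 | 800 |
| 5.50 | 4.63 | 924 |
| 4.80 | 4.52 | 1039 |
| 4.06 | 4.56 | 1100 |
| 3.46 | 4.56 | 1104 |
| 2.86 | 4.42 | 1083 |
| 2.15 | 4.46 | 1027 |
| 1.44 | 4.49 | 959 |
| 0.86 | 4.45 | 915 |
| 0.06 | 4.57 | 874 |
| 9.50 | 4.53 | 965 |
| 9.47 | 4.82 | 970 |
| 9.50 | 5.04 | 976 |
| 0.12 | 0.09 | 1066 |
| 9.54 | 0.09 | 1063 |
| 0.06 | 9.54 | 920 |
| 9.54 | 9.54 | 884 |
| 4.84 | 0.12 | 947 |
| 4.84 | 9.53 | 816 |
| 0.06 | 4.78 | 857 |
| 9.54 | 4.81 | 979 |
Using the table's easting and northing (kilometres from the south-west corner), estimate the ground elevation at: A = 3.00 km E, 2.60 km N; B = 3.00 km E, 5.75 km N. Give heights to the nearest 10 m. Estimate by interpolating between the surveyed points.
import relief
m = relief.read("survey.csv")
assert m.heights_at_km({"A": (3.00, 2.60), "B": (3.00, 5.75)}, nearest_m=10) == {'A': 1100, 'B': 1000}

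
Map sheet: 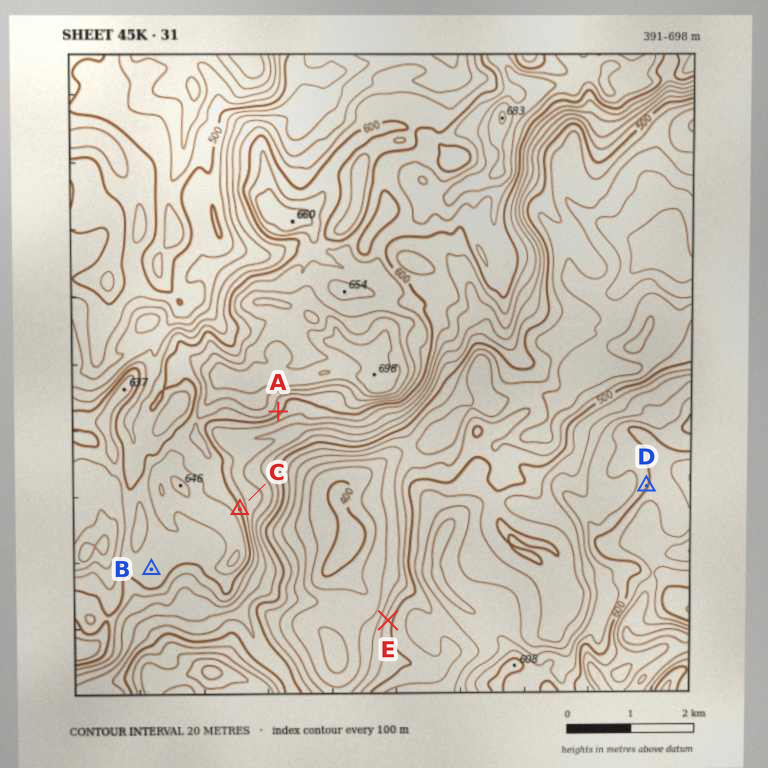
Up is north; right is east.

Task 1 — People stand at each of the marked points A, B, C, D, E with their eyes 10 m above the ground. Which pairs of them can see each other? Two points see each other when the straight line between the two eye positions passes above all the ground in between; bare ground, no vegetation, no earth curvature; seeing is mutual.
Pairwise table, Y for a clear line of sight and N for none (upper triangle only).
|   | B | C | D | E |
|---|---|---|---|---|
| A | N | Y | Y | Y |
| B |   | N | N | N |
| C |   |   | Y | Y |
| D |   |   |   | N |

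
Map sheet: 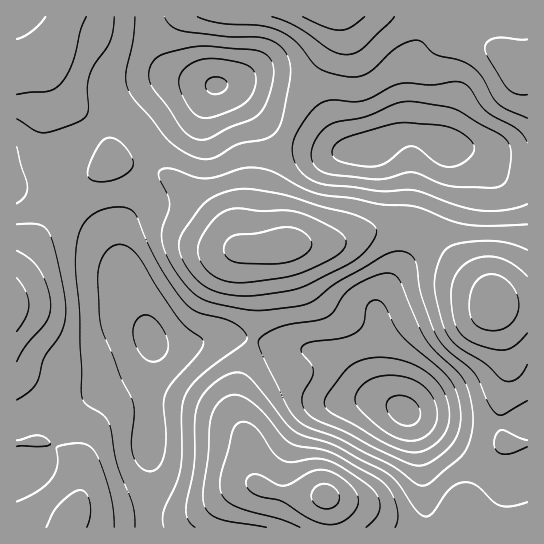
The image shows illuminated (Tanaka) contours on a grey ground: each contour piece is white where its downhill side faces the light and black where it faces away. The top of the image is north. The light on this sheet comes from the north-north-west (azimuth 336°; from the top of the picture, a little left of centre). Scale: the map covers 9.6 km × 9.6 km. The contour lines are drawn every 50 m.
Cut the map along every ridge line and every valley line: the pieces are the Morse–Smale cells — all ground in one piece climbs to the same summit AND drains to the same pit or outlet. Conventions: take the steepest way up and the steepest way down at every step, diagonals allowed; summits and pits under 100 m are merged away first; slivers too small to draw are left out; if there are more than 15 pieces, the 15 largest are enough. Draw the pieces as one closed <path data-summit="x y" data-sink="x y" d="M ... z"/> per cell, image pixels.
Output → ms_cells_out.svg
<path data-summit="17 306" data-sink="151 339" d="M59 207l-3 0-40 62 0 173 31 1 18 9 12 13 4 9 0 19-15 35 81 0 4-39-3-46 3-18-2-50 4-24-1-9-20-59-19-32-20-22z"/><path data-summit="326 497" data-sink="405 411" d="M255 340l-3 1-1 9-12 33-3 26 3 12 9 21 4 32 6 11 28 10 39 1 4 10 2 22 197-1-1-50-25 2-19-10-54-42-31-20-29-15-27-27-13-9-15-5-31-3z"/><path data-summit="333 17" data-sink="370 149" d="M465 16l-12 0-20 5-27-5-69 0 0 17-2 9-30 47-17 44 43 18 40-2 30-14 17 0 13 4 15 8 32 5 28 28 12 4 9 0 1-119-13-2-30-20-13-13z"/><path data-summit="494 302" data-sink="405 411" d="M426 233l-29 38-20 34 2 61 4 20 5 11 11 11 30 19 54 42 19 10 25-2 1-171-33-3-4-9-57-55z"/><path data-summit="326 497" data-sink="151 339" d="M242 337l-27 0-36 10-14 0-13-5 1 9-4 24 2 50-3 18 3 24-2 61 182-1-2-21-4-10-27 0-24-4-16-7-5-7-5-36-9-21-3-12 1-20 15-44-2-6z"/><path data-summit="283 246" data-sink="151 339" d="M149 168l-4 1-6 28-18 29-2 23 5 20 13 28 14 42 4 5 10 3 24-2 26-8 27 0 11 3 3-15-3-68 6-7-20-2-15-21-42-40-15-11z"/><path data-summit="283 246" data-sink="405 411" d="M409 227l-27 1-47 15-44 1-32 5-6 8 0 22 3 12 0 34-3 14 24 8 29 2 20 6 16 10 27 27 26 13-7-8-8-22-3-70 20-34 28-37z"/><path data-summit="283 246" data-sink="370 149" d="M287 132l-16 34-8 35 1 29 4 11 5 4 8 2 10-3 44-1 35-12 21-4 18 0 16 6 2-2 10-21 10-27 1-34-3-4-27-10-17 0-30 14-40 2z"/><path data-summit="333 17" data-sink="217 86" d="M335 16l-185 0-1 9 10 29 15 18 32 12 25 4 8 5 27 27 21 12 18-43 30-47 2-9 0-14z"/><path data-summit="283 246" data-sink="217 86" d="M223 85l-8 0-18 26-41 34-11 22 22 9 15 11 42 40 15 21 35 0 1-2-7-5-4-11-1-29 8-35 16-33-21-13-27-27z"/><path data-summit="494 302" data-sink="370 149" d="M450 147l-3 0 1 30-3 12-8 21-12 23 53 48 13 13 4 9 12 2 20 0 1-120-22-5-28-28z"/><path data-summit="47 55" data-sink="217 86" d="M149 16l-84 0-9 25-9 14 0 15 2 11 10 17 39 26 28-25 28-16 9-3 19 0 23 4-31-12-11-11-11-24z"/><path data-summit="47 55" data-sink="405 411" d="M63 16l-47 1 1 163 16-5 24-15 40-35-10-9-26-16-12-19-2-11 0-15 13-24 4-10z"/><path data-summit="494 302" data-sink="217 86" d="M182 80l-19 0-22 9-20 14-24 22 11 17 2 22 12-1 24 4 10-22 37-30 22-29z"/><path data-summit="17 306" data-sink="405 411" d="M43 441l-27 2 1 85 48 0 15-30 1-24-4-9-12-13z"/>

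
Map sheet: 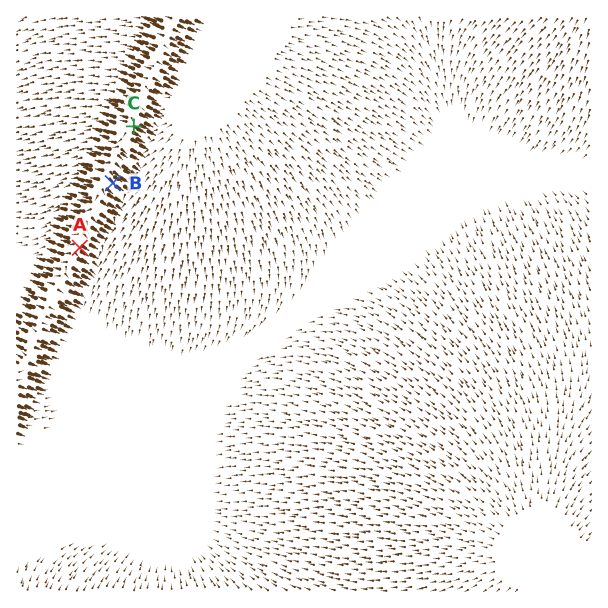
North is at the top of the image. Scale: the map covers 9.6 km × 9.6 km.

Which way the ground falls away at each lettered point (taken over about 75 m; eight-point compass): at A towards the SE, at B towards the SE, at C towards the SE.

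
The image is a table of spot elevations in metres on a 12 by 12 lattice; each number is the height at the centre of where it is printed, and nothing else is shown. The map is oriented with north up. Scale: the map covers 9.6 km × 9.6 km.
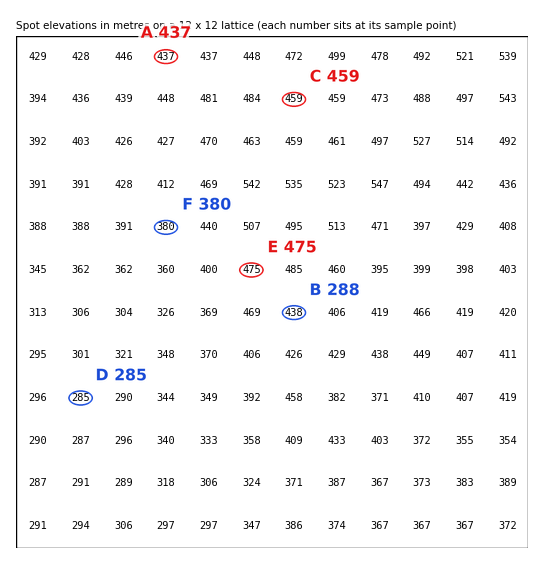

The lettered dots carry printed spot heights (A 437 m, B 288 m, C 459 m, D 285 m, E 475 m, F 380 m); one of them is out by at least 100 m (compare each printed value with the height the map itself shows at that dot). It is B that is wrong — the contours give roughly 438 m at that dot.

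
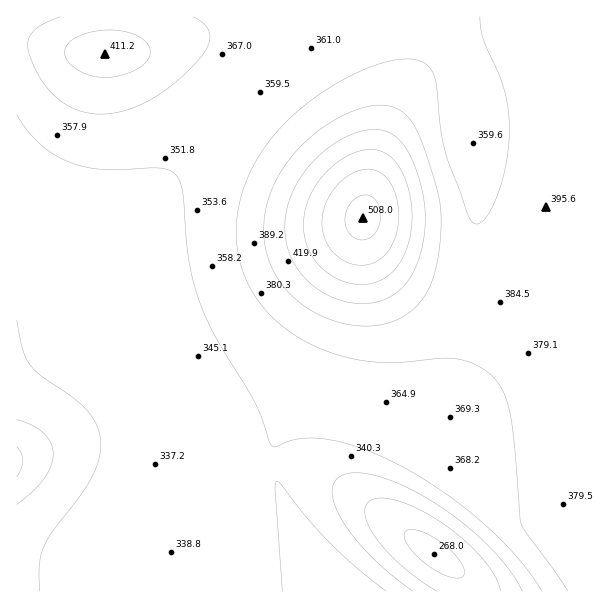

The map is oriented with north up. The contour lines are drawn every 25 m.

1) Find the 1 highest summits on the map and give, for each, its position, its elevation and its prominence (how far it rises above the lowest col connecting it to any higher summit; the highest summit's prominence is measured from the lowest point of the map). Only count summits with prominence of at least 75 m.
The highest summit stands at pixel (363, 218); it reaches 508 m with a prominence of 240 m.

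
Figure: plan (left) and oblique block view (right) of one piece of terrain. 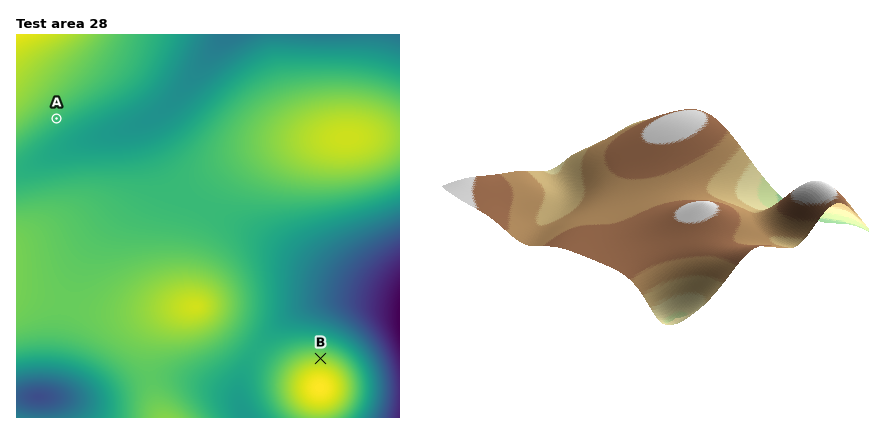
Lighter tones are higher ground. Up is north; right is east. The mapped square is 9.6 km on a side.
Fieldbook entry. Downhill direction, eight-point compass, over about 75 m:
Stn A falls SE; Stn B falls N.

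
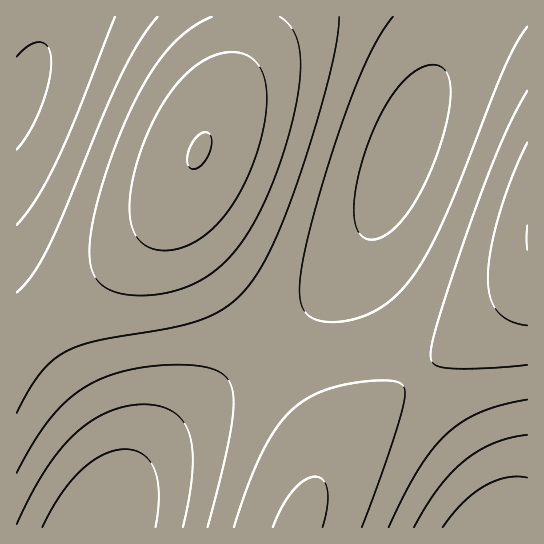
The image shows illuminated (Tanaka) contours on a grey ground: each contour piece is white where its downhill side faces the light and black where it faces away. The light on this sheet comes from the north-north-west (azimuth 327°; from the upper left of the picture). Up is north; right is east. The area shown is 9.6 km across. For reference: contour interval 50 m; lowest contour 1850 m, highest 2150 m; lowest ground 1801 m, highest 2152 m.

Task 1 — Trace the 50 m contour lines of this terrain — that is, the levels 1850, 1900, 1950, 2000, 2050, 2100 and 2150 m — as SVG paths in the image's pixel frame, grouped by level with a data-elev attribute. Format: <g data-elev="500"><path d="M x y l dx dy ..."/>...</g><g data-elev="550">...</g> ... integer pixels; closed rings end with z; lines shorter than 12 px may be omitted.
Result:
<g data-elev="1850"><path d="M42 527l19-32 20-24 10-9 12-7 11-4 11-2 10 2 8 4 7 6 5 9 3 11 1 13-4 33"/><path d="M443 527l19-23 21-17 12-6 11-3 11-2 10 2"/></g><g data-elev="1900"><path d="M414 527l24-38 13-16 13-12 15-11 15-7 16-5 17-3"/><path d="M17 524l14-29 14-24 14-20 15-16 16-13 17-10 19-6 19-2 16 2 13 6 9 10 6 12 3 16 0 21-3 26-6 30"/><path d="M369 239l-7-3-5-6-2-9-1-14 5-34 12-38 16-32 18-23 9-8 9-5 8-2 8 1 6 4 4 7 1 9 0 12-5 32-12 36-15 31-17 25-18 14-8 3z"/><path d="M17 57l12-11 6-3 6-1 4 2 4 4 2 14-2 21-8 25-11 23-13 19"/></g><g data-elev="1950"><path d="M389 527l15-32 14-25 14-20 15-16 15-12 19-10 21-7 25-5"/><path d="M17 473l18-34 18-24 18-18 20-14 26-10 30-6 35-2 28 3 11 5 8 7 3 10 2 13-2 19-5 25-19 80"/><path d="M527 27l-12 18-12 26-61 153-15 29-13 22-20 22-23 16-13 5-13 3-14 1-12-1-8-4-5-4-4-7-2-8 1-24 7-37 21-73 24-70 20-46 20-31"/><path d="M115 17l-37 95-20 46-21 40-20 27"/></g><g data-elev="2000"><path d="M362 527l25-69 16-52 1-17-2-5-7-3-26 0-34 6-24 9-18 13-16 19-15 25-14 33-14 41"/><path d="M17 413l12-23 11-16 11-12 14-10 13-6 17-5 75-13 29-8 27-13 11-9 10-11 13-18 13-24 27-70 29-98 8-35 2-25"/><path d="M527 91l-23 44-26 66-37 110-8 28-2 16 0 6 4 4 12 3 36 0 44-3"/><path d="M158 17l-20 26-19 36-57 138-16 35-15 24-14 16"/></g><g data-elev="2050"><path d="M322 527l5-20 1-16-5-11-8-3-10 3-12 11-11 16-9 20"/><path d="M527 142l-15 36-13 37-8 35-3 28 2 19 7 14 13 10 17 4"/><path d="M212 17l-15 7-14 10-13 13-13 16-24 42-22 53-17 56-4 23-1 17 2 13 5 11 7 8 11 6 17 3 20 0 22-4 20-7 16-9 15-12 13-14 13-19 16-31 14-36 12-38 7-36 2-27-3-20-7-15-11-10"/></g><g data-elev="2100"><path d="M158 250l12 0 12-2 13-6 12-9 11-10 11-13 18-32 9-21 6-22 4-20 1-18-2-15-4-12-6-9-9-6-11-3-13 1-13 5-14 8-12 11-12 14-11 18-10 20-9 22-7 24-4 22 0 17 3 15 5 10 8 7z"/><path d="M527 225l0 25"/></g><g data-elev="2150"><path d="M191 169l4 0 6-3 8-11 3-14-2-6-3-3-4 0-5 4-8 11-3 14 1 5z"/></g>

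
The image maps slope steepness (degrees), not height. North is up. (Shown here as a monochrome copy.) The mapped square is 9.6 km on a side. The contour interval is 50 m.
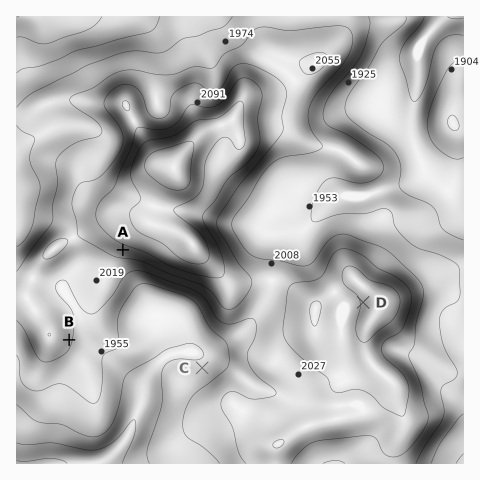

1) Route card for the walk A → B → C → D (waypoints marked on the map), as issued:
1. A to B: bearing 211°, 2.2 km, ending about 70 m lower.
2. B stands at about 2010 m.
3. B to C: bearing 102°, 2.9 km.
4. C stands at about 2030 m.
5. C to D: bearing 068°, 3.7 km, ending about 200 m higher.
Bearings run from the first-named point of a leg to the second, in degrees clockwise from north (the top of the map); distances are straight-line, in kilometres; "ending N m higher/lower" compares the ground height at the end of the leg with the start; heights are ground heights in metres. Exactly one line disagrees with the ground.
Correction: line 4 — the height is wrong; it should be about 1910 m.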